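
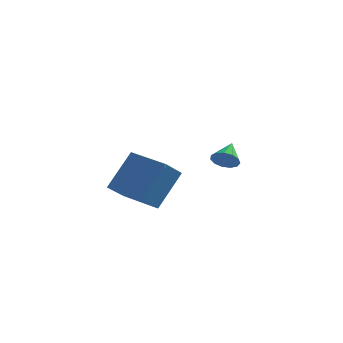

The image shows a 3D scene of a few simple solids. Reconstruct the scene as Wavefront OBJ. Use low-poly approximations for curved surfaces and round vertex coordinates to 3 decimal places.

v -5.112 -2.483 2.536
v -4.523 -1.511 3.905
v -4.781 -1.615 1.777
v -4.192 -0.642 3.146
v -3.668 -3.158 2.394
v -3.079 -2.185 3.763
v -3.337 -2.289 1.635
v -2.748 -1.317 3.004
v -1.961 1.913 2.385
v -1.631 1.671 2.781
v -1.919 2.807 2.895
v -1.432 1.789 2.558
v -1.402 1.947 2.28
v -1.549 2.094 2.035
v -1.827 2.183 1.901
v -2.148 2.187 1.921
v -2.409 2.104 2.088
v -2.528 1.96 2.349
v -2.467 1.802 2.622
v -2.246 1.678 2.819
v -1.934 1.63 2.879
f 2 4 1
f 5 2 1
f 1 4 3
f 3 5 1
f 2 8 4
f 6 2 5
f 6 8 2
f 4 8 3
f 7 5 3
f 3 8 7
f 7 6 5
f 8 6 7
f 10 9 12
f 10 12 11
f 12 9 13
f 12 13 11
f 13 9 14
f 13 14 11
f 14 9 15
f 14 15 11
f 15 9 16
f 15 16 11
f 16 9 17
f 16 17 11
f 17 9 18
f 17 18 11
f 18 9 19
f 18 19 11
f 19 9 20
f 19 20 11
f 20 9 21
f 20 21 11
f 21 9 10
f 21 10 11



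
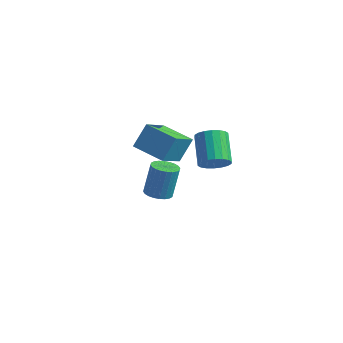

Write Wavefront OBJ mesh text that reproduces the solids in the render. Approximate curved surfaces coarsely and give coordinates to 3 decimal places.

v -1.646 -0.17 -4.357
v -0.998 0.283 -4.532
v -0.885 0.843 -2.657
v -1.534 0.39 -2.483
v -1.232 0.489 -4.58
v -1.12 1.05 -2.705
v -1.53 0.596 -4.593
v -1.417 1.156 -2.719
v -1.845 0.585 -4.571
v -1.732 1.146 -2.697
v -2.13 0.46 -4.517
v -2.017 1.02 -2.642
v -2.341 0.238 -4.438
v -2.228 0.799 -2.563
v -2.446 -0.045 -4.347
v -2.334 0.515 -2.472
v -2.43 -0.348 -4.257
v -2.318 0.213 -2.383
v -2.295 -0.623 -4.183
v -2.182 -0.063 -2.308
v -2.06 -0.83 -4.135
v -1.948 -0.269 -2.26
v -1.763 -0.936 -4.121
v -1.65 -0.376 -2.247
v -1.448 -0.926 -4.143
v -1.335 -0.365 -2.269
v -1.163 -0.8 -4.198
v -1.05 -0.24 -2.323
v -0.952 -0.579 -4.277
v -0.839 -0.018 -2.402
v -0.846 -0.295 -4.368
v -0.734 0.265 -2.493
v -0.862 0.007 -4.457
v -0.75 0.568 -2.583
v 2.663 -1.555 0.712
v 3.216 -1.693 1.383
v 2.25 -0.443 2.438
v 1.697 -0.305 1.768
v 3.386 -1.399 1.189
v 2.42 -0.148 2.244
v 3.413 -1.135 0.901
v 2.447 0.116 1.956
v 3.291 -0.954 0.575
v 2.325 0.296 1.63
v 3.045 -0.893 0.277
v 2.079 0.358 1.332
v 2.723 -0.962 0.065
v 1.757 0.288 1.12
v 2.389 -1.149 -0.019
v 1.423 0.101 1.036
v 2.11 -1.417 0.042
v 1.144 -0.167 1.097
v 1.94 -1.712 0.236
v 0.974 -0.461 1.291
v 1.913 -1.976 0.524
v 0.947 -0.725 1.579
v 2.035 -2.156 0.85
v 1.069 -0.906 1.905
v 2.281 -2.218 1.148
v 1.315 -0.967 2.203
v 2.603 -2.148 1.36
v 1.637 -0.898 2.415
v 2.937 -1.961 1.444
v 1.971 -0.711 2.499
v -0.298 -4.546 2.792
v -0.045 -3.702 4.018
v -0.349 -2.862 1.642
v -0.096 -2.017 2.868
v 1.516 -4.683 2.512
v 1.769 -3.838 3.738
v 1.465 -2.998 1.362
v 1.718 -2.154 2.588
f 2 1 5
f 2 5 3
f 3 5 6
f 3 6 4
f 5 1 7
f 5 7 6
f 6 7 8
f 6 8 4
f 7 1 9
f 7 9 8
f 8 9 10
f 8 10 4
f 9 1 11
f 9 11 10
f 10 11 12
f 10 12 4
f 11 1 13
f 11 13 12
f 12 13 14
f 12 14 4
f 13 1 15
f 13 15 14
f 14 15 16
f 14 16 4
f 15 1 17
f 15 17 16
f 16 17 18
f 16 18 4
f 17 1 19
f 17 19 18
f 18 19 20
f 18 20 4
f 19 1 21
f 19 21 20
f 20 21 22
f 20 22 4
f 21 1 23
f 21 23 22
f 22 23 24
f 22 24 4
f 23 1 25
f 23 25 24
f 24 25 26
f 24 26 4
f 25 1 27
f 25 27 26
f 26 27 28
f 26 28 4
f 27 1 29
f 27 29 28
f 28 29 30
f 28 30 4
f 29 1 31
f 29 31 30
f 30 31 32
f 30 32 4
f 31 1 33
f 31 33 32
f 32 33 34
f 32 34 4
f 33 1 2
f 33 2 34
f 34 2 3
f 34 3 4
f 36 35 39
f 36 39 37
f 37 39 40
f 37 40 38
f 39 35 41
f 39 41 40
f 40 41 42
f 40 42 38
f 41 35 43
f 41 43 42
f 42 43 44
f 42 44 38
f 43 35 45
f 43 45 44
f 44 45 46
f 44 46 38
f 45 35 47
f 45 47 46
f 46 47 48
f 46 48 38
f 47 35 49
f 47 49 48
f 48 49 50
f 48 50 38
f 49 35 51
f 49 51 50
f 50 51 52
f 50 52 38
f 51 35 53
f 51 53 52
f 52 53 54
f 52 54 38
f 53 35 55
f 53 55 54
f 54 55 56
f 54 56 38
f 55 35 57
f 55 57 56
f 56 57 58
f 56 58 38
f 57 35 59
f 57 59 58
f 58 59 60
f 58 60 38
f 59 35 61
f 59 61 60
f 60 61 62
f 60 62 38
f 61 35 63
f 61 63 62
f 62 63 64
f 62 64 38
f 63 35 36
f 63 36 64
f 64 36 37
f 64 37 38
f 66 68 65
f 69 66 65
f 65 68 67
f 67 69 65
f 66 72 68
f 70 66 69
f 70 72 66
f 68 72 67
f 71 69 67
f 67 72 71
f 71 70 69
f 72 70 71



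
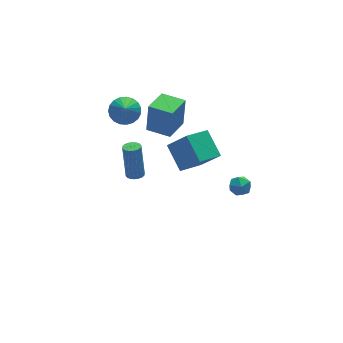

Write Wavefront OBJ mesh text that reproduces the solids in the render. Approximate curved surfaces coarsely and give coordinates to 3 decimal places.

v 2.462 -2.989 1.632
v 3.104 -3.177 1.703
v 2.196 -4.003 1.337
v 2.838 -4.191 1.408
v 2.473 -4.03 1.95
v 2.636 -3.403 2.132
v 2.664 -3.777 0.908
v 2.827 -3.15 1.09
v 3.228 -3.664 1.256
v 3.11 -3.821 1.9
v 2.19 -3.359 1.14
v 2.072 -3.516 1.784
v 0.125 3.538 -3.166
v 0.503 3.189 -3.085
v 0.592 3.753 -1.054
v 0.215 4.102 -1.134
v 0.62 3.38 -3.143
v 0.71 3.944 -1.112
v 0.64 3.602 -3.206
v 0.729 4.166 -1.175
v 0.558 3.811 -3.26
v 0.647 4.375 -1.229
v 0.39 3.966 -3.296
v 0.479 4.53 -1.265
v 0.169 4.037 -3.306
v 0.259 4.601 -1.275
v -0.06 4.008 -3.288
v 0.03 4.572 -1.257
v -0.252 3.887 -3.246
v -0.163 4.451 -1.215
v -0.37 3.696 -3.188
v -0.28 4.26 -1.157
v -0.389 3.474 -3.125
v -0.3 4.038 -1.094
v -0.307 3.265 -3.071
v -0.218 3.829 -1.04
v -0.139 3.11 -3.035
v -0.05 3.674 -1.004
v 0.081 3.039 -3.025
v 0.171 3.603 -0.994
v 0.31 3.068 -3.043
v 0.4 3.632 -1.012
v 0.86 -0.384 0.62
v 0.816 1.038 1.57
v 2.322 0.059 0.024
v 2.278 1.481 0.973
v 1.602 -1.181 1.847
v 1.558 0.241 2.796
v 3.064 -0.738 1.25
v 3.02 0.684 2.2
v 1.475 1.981 1.141
v 1.7 2.167 2.928
v 0.632 3.112 1.13
v 0.858 3.297 2.917
v 2.742 2.923 0.883
v 2.968 3.108 2.67
v 1.9 4.053 0.872
v 2.125 4.239 2.659
v -0.541 3.266 3.217
v -0.079 2.606 2.891
v -0.819 2.654 4.063
v 0.167 2.776 3.094
v 0.29 3.031 3.32
v 0.269 3.327 3.527
v 0.109 3.612 3.681
v -0.164 3.837 3.755
v -0.503 3.964 3.735
v -0.848 3.97 3.627
v -1.14 3.854 3.447
v -1.328 3.637 3.228
v -1.381 3.356 3.007
v -1.288 3.059 2.822
v -1.066 2.798 2.706
v -0.754 2.617 2.678
v -0.405 2.55 2.743
f 1 12 6
f 1 6 2
f 1 2 8
f 1 8 11
f 1 11 12
f 2 6 10
f 6 12 5
f 12 11 3
f 11 8 7
f 8 2 9
f 4 10 5
f 4 5 3
f 4 3 7
f 4 7 9
f 4 9 10
f 5 10 6
f 3 5 12
f 7 3 11
f 9 7 8
f 10 9 2
f 14 13 17
f 14 17 15
f 15 17 18
f 15 18 16
f 17 13 19
f 17 19 18
f 18 19 20
f 18 20 16
f 19 13 21
f 19 21 20
f 20 21 22
f 20 22 16
f 21 13 23
f 21 23 22
f 22 23 24
f 22 24 16
f 23 13 25
f 23 25 24
f 24 25 26
f 24 26 16
f 25 13 27
f 25 27 26
f 26 27 28
f 26 28 16
f 27 13 29
f 27 29 28
f 28 29 30
f 28 30 16
f 29 13 31
f 29 31 30
f 30 31 32
f 30 32 16
f 31 13 33
f 31 33 32
f 32 33 34
f 32 34 16
f 33 13 35
f 33 35 34
f 34 35 36
f 34 36 16
f 35 13 37
f 35 37 36
f 36 37 38
f 36 38 16
f 37 13 39
f 37 39 38
f 38 39 40
f 38 40 16
f 39 13 41
f 39 41 40
f 40 41 42
f 40 42 16
f 41 13 14
f 41 14 42
f 42 14 15
f 42 15 16
f 44 46 43
f 47 44 43
f 43 46 45
f 45 47 43
f 44 50 46
f 48 44 47
f 48 50 44
f 46 50 45
f 49 47 45
f 45 50 49
f 49 48 47
f 50 48 49
f 52 54 51
f 55 52 51
f 51 54 53
f 53 55 51
f 52 58 54
f 56 52 55
f 56 58 52
f 54 58 53
f 57 55 53
f 53 58 57
f 57 56 55
f 58 56 57
f 60 59 62
f 60 62 61
f 62 59 63
f 62 63 61
f 63 59 64
f 63 64 61
f 64 59 65
f 64 65 61
f 65 59 66
f 65 66 61
f 66 59 67
f 66 67 61
f 67 59 68
f 67 68 61
f 68 59 69
f 68 69 61
f 69 59 70
f 69 70 61
f 70 59 71
f 70 71 61
f 71 59 72
f 71 72 61
f 72 59 73
f 72 73 61
f 73 59 74
f 73 74 61
f 74 59 75
f 74 75 61
f 75 59 60
f 75 60 61



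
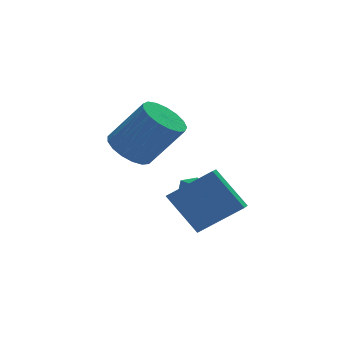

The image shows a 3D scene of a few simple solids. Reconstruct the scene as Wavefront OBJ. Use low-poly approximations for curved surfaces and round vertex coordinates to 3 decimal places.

v 1.086 -1.396 -0.297
v 1.598 -2.028 -0.88
v 2.725 -2.715 0.855
v 2.214 -2.084 1.437
v 1.858 -1.626 -0.89
v 2.986 -2.314 0.845
v 1.941 -1.172 -0.764
v 3.069 -1.859 0.97
v 1.829 -0.769 -0.532
v 2.957 -1.456 1.203
v 1.546 -0.51 -0.245
v 2.674 -1.197 1.489
v 1.158 -0.454 0.029
v 2.286 -1.141 1.764
v 0.754 -0.614 0.229
v 1.881 -1.301 1.963
v 0.425 -0.953 0.308
v 1.553 -1.64 2.043
v 0.248 -1.394 0.249
v 1.376 -2.081 1.983
v 0.263 -1.835 0.064
v 1.391 -2.522 1.799
v 0.467 -2.176 -0.203
v 1.594 -2.863 1.531
v 0.812 -2.338 -0.492
v 1.94 -3.025 1.242
v 1.22 -2.285 -0.736
v 2.348 -2.972 0.998
v 3.365 -0.696 -3.204
v 3.94 -0.807 -3.466
v 3.52 -1.473 -2.534
v 4.095 -1.584 -2.796
v 3.994 -1.048 -2.458
v 3.898 -0.568 -2.872
v 3.562 -1.712 -3.128
v 3.466 -1.232 -3.542
v 4.062 -1.435 -3.419
v 4.329 -1.024 -3.004
v 3.131 -1.256 -2.996
v 3.398 -0.845 -2.581
v 1.95 -2.747 -2.288
v 3.527 -3.354 -1.058
v 2.392 -2.119 -2.546
v 3.97 -2.727 -1.316
v 2.69 -3.893 -3.804
v 4.268 -4.501 -2.574
v 3.133 -3.266 -4.062
v 4.71 -3.873 -2.832
f 2 1 5
f 2 5 3
f 3 5 6
f 3 6 4
f 5 1 7
f 5 7 6
f 6 7 8
f 6 8 4
f 7 1 9
f 7 9 8
f 8 9 10
f 8 10 4
f 9 1 11
f 9 11 10
f 10 11 12
f 10 12 4
f 11 1 13
f 11 13 12
f 12 13 14
f 12 14 4
f 13 1 15
f 13 15 14
f 14 15 16
f 14 16 4
f 15 1 17
f 15 17 16
f 16 17 18
f 16 18 4
f 17 1 19
f 17 19 18
f 18 19 20
f 18 20 4
f 19 1 21
f 19 21 20
f 20 21 22
f 20 22 4
f 21 1 23
f 21 23 22
f 22 23 24
f 22 24 4
f 23 1 25
f 23 25 24
f 24 25 26
f 24 26 4
f 25 1 27
f 25 27 26
f 26 27 28
f 26 28 4
f 27 1 2
f 27 2 28
f 28 2 3
f 28 3 4
f 29 40 34
f 29 34 30
f 29 30 36
f 29 36 39
f 29 39 40
f 30 34 38
f 34 40 33
f 40 39 31
f 39 36 35
f 36 30 37
f 32 38 33
f 32 33 31
f 32 31 35
f 32 35 37
f 32 37 38
f 33 38 34
f 31 33 40
f 35 31 39
f 37 35 36
f 38 37 30
f 42 44 41
f 45 42 41
f 41 44 43
f 43 45 41
f 42 48 44
f 46 42 45
f 46 48 42
f 44 48 43
f 47 45 43
f 43 48 47
f 47 46 45
f 48 46 47



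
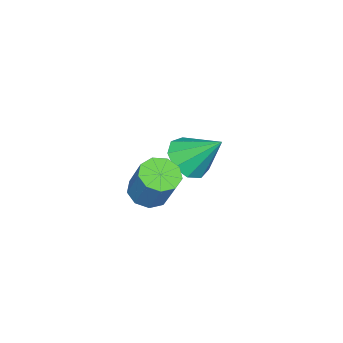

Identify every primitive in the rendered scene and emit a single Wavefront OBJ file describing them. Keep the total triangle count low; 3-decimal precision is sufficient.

v -0.401 -1.463 -3.544
v 0.488 -1.012 -3.933
v -0.499 -0.037 -2.116
v -0.101 -0.725 -4.259
v -0.831 -0.784 -4.251
v -1.359 -1.16 -3.912
v -1.44 -1.677 -3.401
v -1.034 -2.095 -2.957
v -0.332 -2.216 -2.788
v 0.337 -1.985 -2.973
v 0.661 -1.509 -3.425
v 3.622 -0.872 -2.536
v 4.232 -1.441 -2.437
v 4.707 -0.658 -0.864
v 4.098 -0.088 -0.964
v 4.433 -0.986 -2.724
v 4.908 -0.203 -1.151
v 4.255 -0.478 -2.924
v 4.73 0.305 -1.351
v 3.781 -0.153 -2.942
v 4.256 0.63 -1.369
v 3.233 -0.165 -2.771
v 3.708 0.618 -1.198
v 2.867 -0.507 -2.49
v 3.342 0.276 -0.917
v 2.854 -1.02 -2.23
v 3.329 -0.237 -0.658
v 3.201 -1.463 -2.114
v 3.676 -0.68 -0.542
v 3.745 -1.63 -2.196
v 4.22 -0.847 -0.623
f 2 1 4
f 2 4 3
f 4 1 5
f 4 5 3
f 5 1 6
f 5 6 3
f 6 1 7
f 6 7 3
f 7 1 8
f 7 8 3
f 8 1 9
f 8 9 3
f 9 1 10
f 9 10 3
f 10 1 11
f 10 11 3
f 11 1 2
f 11 2 3
f 13 12 16
f 13 16 14
f 14 16 17
f 14 17 15
f 16 12 18
f 16 18 17
f 17 18 19
f 17 19 15
f 18 12 20
f 18 20 19
f 19 20 21
f 19 21 15
f 20 12 22
f 20 22 21
f 21 22 23
f 21 23 15
f 22 12 24
f 22 24 23
f 23 24 25
f 23 25 15
f 24 12 26
f 24 26 25
f 25 26 27
f 25 27 15
f 26 12 28
f 26 28 27
f 27 28 29
f 27 29 15
f 28 12 30
f 28 30 29
f 29 30 31
f 29 31 15
f 30 12 13
f 30 13 31
f 31 13 14
f 31 14 15



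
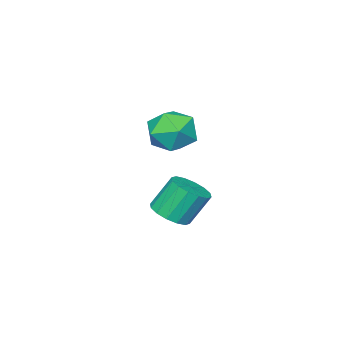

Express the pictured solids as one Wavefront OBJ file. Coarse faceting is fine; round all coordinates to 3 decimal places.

v -0.106 4.556 0.751
v 0.958 4.057 0.352
v -0.478 2.903 1.828
v 0.586 2.404 1.429
v 0.607 3.371 2.206
v 0.836 4.393 1.541
v -0.356 2.567 0.639
v -0.127 3.589 -0.026
v 0.803 2.828 0.283
v 1.399 3.325 1.252
v -0.919 3.635 0.928
v -0.323 4.132 1.897
v -0.429 2.744 -4.339
v 0.083 3.601 -4.41
v -0.659 4.172 -2.872
v -1.171 3.316 -2.801
v -0.362 3.69 -4.658
v -1.105 4.261 -3.121
v -0.826 3.526 -4.82
v -1.568 4.097 -3.283
v -1.183 3.152 -4.854
v -1.925 3.723 -3.317
v -1.338 2.67 -4.749
v -2.08 3.241 -3.212
v -1.249 2.207 -4.535
v -1.991 2.778 -2.998
v -0.941 1.888 -4.268
v -1.683 2.459 -2.73
v -0.495 1.799 -4.019
v -1.238 2.37 -2.482
v -0.032 1.963 -3.857
v -0.774 2.534 -2.32
v 0.325 2.337 -3.823
v -0.417 2.908 -2.286
v 0.48 2.819 -3.928
v -0.262 3.39 -2.391
v 0.391 3.282 -4.142
v -0.351 3.853 -2.605
f 1 12 6
f 1 6 2
f 1 2 8
f 1 8 11
f 1 11 12
f 2 6 10
f 6 12 5
f 12 11 3
f 11 8 7
f 8 2 9
f 4 10 5
f 4 5 3
f 4 3 7
f 4 7 9
f 4 9 10
f 5 10 6
f 3 5 12
f 7 3 11
f 9 7 8
f 10 9 2
f 14 13 17
f 14 17 15
f 15 17 18
f 15 18 16
f 17 13 19
f 17 19 18
f 18 19 20
f 18 20 16
f 19 13 21
f 19 21 20
f 20 21 22
f 20 22 16
f 21 13 23
f 21 23 22
f 22 23 24
f 22 24 16
f 23 13 25
f 23 25 24
f 24 25 26
f 24 26 16
f 25 13 27
f 25 27 26
f 26 27 28
f 26 28 16
f 27 13 29
f 27 29 28
f 28 29 30
f 28 30 16
f 29 13 31
f 29 31 30
f 30 31 32
f 30 32 16
f 31 13 33
f 31 33 32
f 32 33 34
f 32 34 16
f 33 13 35
f 33 35 34
f 34 35 36
f 34 36 16
f 35 13 37
f 35 37 36
f 36 37 38
f 36 38 16
f 37 13 14
f 37 14 38
f 38 14 15
f 38 15 16



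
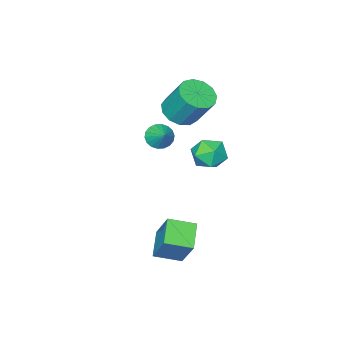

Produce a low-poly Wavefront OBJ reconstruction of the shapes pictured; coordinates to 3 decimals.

v -1.102 -2.446 -1.759
v -0.435 -2.825 -1.702
v -0.678 -1.594 -1.061
v -0.386 -2.625 -1.976
v -0.479 -2.39 -2.207
v -0.695 -2.165 -2.349
v -0.992 -1.996 -2.374
v -1.311 -1.916 -2.278
v -1.589 -1.941 -2.078
v -1.77 -2.066 -1.816
v -1.819 -2.266 -1.542
v -1.726 -2.502 -1.311
v -1.51 -2.726 -1.169
v -1.213 -2.895 -1.143
v -0.894 -2.975 -1.24
v -0.616 -2.95 -1.439
v -1.451 -1.322 0.522
v -0.456 -1.525 0.747
v -0.614 -0.42 2.443
v -1.609 -0.218 2.218
v -0.456 -1.034 0.427
v -0.614 0.071 2.123
v -0.772 -0.634 0.137
v -0.93 0.47 1.833
v -1.304 -0.453 -0.03
v -1.462 0.651 1.666
v -1.882 -0.548 -0.022
v -2.04 0.556 1.673
v -2.323 -0.889 0.158
v -2.482 0.216 1.854
v -2.488 -1.367 0.454
v -2.646 -0.262 2.15
v -2.323 -1.831 0.772
v -2.481 -0.726 2.468
v -1.881 -2.133 1.01
v -2.04 -1.029 2.706
v -1.303 -2.178 1.094
v -1.461 -1.074 2.789
v -0.772 -1.952 0.995
v -0.93 -0.847 2.691
v 0.343 3.869 0.525
v 1.012 3.668 1.225
v 0.468 2.372 -0.025
v 1.137 2.171 0.675
v 0.193 2.327 0.924
v 0.116 3.252 1.264
v 1.364 2.788 -0.064
v 1.287 3.713 0.276
v 1.643 3 0.861
v 0.919 2.715 1.471
v 0.561 3.325 -0.271
v -0.163 3.04 0.339
v 3.379 2.212 -4.126
v 3.677 3.313 -2.398
v 2.344 3.116 -4.523
v 2.642 4.216 -2.795
v 4.398 3.064 -4.845
v 4.696 4.164 -3.117
v 3.363 3.967 -5.242
v 3.661 5.068 -3.514
f 2 1 4
f 2 4 3
f 4 1 5
f 4 5 3
f 5 1 6
f 5 6 3
f 6 1 7
f 6 7 3
f 7 1 8
f 7 8 3
f 8 1 9
f 8 9 3
f 9 1 10
f 9 10 3
f 10 1 11
f 10 11 3
f 11 1 12
f 11 12 3
f 12 1 13
f 12 13 3
f 13 1 14
f 13 14 3
f 14 1 15
f 14 15 3
f 15 1 16
f 15 16 3
f 16 1 2
f 16 2 3
f 18 17 21
f 18 21 19
f 19 21 22
f 19 22 20
f 21 17 23
f 21 23 22
f 22 23 24
f 22 24 20
f 23 17 25
f 23 25 24
f 24 25 26
f 24 26 20
f 25 17 27
f 25 27 26
f 26 27 28
f 26 28 20
f 27 17 29
f 27 29 28
f 28 29 30
f 28 30 20
f 29 17 31
f 29 31 30
f 30 31 32
f 30 32 20
f 31 17 33
f 31 33 32
f 32 33 34
f 32 34 20
f 33 17 35
f 33 35 34
f 34 35 36
f 34 36 20
f 35 17 37
f 35 37 36
f 36 37 38
f 36 38 20
f 37 17 39
f 37 39 38
f 38 39 40
f 38 40 20
f 39 17 18
f 39 18 40
f 40 18 19
f 40 19 20
f 41 52 46
f 41 46 42
f 41 42 48
f 41 48 51
f 41 51 52
f 42 46 50
f 46 52 45
f 52 51 43
f 51 48 47
f 48 42 49
f 44 50 45
f 44 45 43
f 44 43 47
f 44 47 49
f 44 49 50
f 45 50 46
f 43 45 52
f 47 43 51
f 49 47 48
f 50 49 42
f 54 56 53
f 57 54 53
f 53 56 55
f 55 57 53
f 54 60 56
f 58 54 57
f 58 60 54
f 56 60 55
f 59 57 55
f 55 60 59
f 59 58 57
f 60 58 59



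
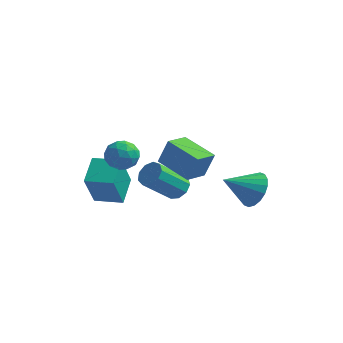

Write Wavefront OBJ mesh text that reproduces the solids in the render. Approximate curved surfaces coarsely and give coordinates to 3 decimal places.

v 1.746 -0.363 -1.39
v 2.102 -0.018 -0.881
v 1.13 -1.053 0.499
v 0.774 -1.397 -0.01
v 1.694 0.221 -0.989
v 0.721 -0.813 0.391
v 1.31 0.187 -1.285
v 0.337 -0.847 0.095
v 1.13 -0.104 -1.63
v 0.158 -1.138 -0.25
v 1.239 -0.516 -1.862
v 0.266 -1.551 -0.482
v 1.585 -0.857 -1.874
v 0.613 -1.891 -0.494
v 2.006 -0.966 -1.659
v 1.034 -2.001 -0.279
v 2.306 -0.793 -1.318
v 1.334 -1.828 0.062
v 2.344 -0.419 -1.011
v 1.372 -1.454 0.369
v 1.331 -1.835 1.212
v 1.727 -1.604 2.481
v 1.738 -0.712 0.88
v 2.134 -0.48 2.15
v 2.966 -2.54 0.83
v 3.362 -2.308 2.1
v 3.373 -1.416 0.499
v 3.769 -1.185 1.768
v -2.378 -0.415 -3.262
v -2.473 -1.328 -1.329
v -2.538 0.982 -2.61
v -2.633 0.069 -0.677
v -0.967 -0.309 -3.143
v -1.062 -1.222 -1.21
v -1.127 1.088 -2.491
v -1.222 0.175 -0.558
v -1.013 0.708 0.012
v -0.585 0.222 -0.589
v -1.555 -0.482 0.589
v -1.127 -0.968 -0.012
v -0.674 -0.542 0.615
v -0.339 0.193 0.258
v -1.801 -0.453 -0.258
v -1.466 0.282 -0.615
v -1.073 -0.496 -0.756
v -0.376 -0.551 -0.216
v -1.764 0.291 0.216
v -1.067 0.236 0.756
v -0.751 0.569 -0.34
v -1.389 -0.829 0.34
v -1.122 -0.579 0.708
v -0.871 -0.865 0.355
v -0.607 0.552 0.159
v -0.355 0.266 -0.194
v -0.407 -0.182 0.514
v -1.785 -0.526 0.194
v -1.533 -0.812 -0.159
v -1.269 0.605 -0.355
v -1.018 0.319 -0.708
v -1.733 -0.078 -0.514
v -0.787 -0.138 -0.791
v -1.105 -0.838 -0.451
v -1.501 -0.535 -0.596
v -1.304 -0.103 -0.806
v -0.377 -0.171 -0.473
v -0.696 -0.87 -0.134
v -0.429 -0.62 0.235
v -0.232 -0.188 0.025
v -0.664 -0.593 -0.571
v -1.444 0.61 0.134
v -1.763 -0.089 0.473
v -1.908 -0.072 -0.025
v -1.711 0.36 -0.235
v -1.035 0.578 0.451
v -1.353 -0.122 0.791
v -0.836 -0.157 0.806
v -0.639 0.275 0.596
v -1.476 0.333 0.571
v 3.938 4.31 -4.102
v 4.556 4.374 -3.231
v 2.642 3.41 -3.118
v 4.297 4.773 -3.207
v 3.967 5.08 -3.361
v 3.631 5.235 -3.661
v 3.357 5.206 -4.049
v 3.197 5 -4.447
v 3.184 4.657 -4.778
v 3.321 4.245 -4.974
v 3.58 3.846 -4.998
v 3.91 3.539 -4.844
v 4.245 3.385 -4.544
v 4.52 3.413 -4.156
v 4.679 3.619 -3.757
v 4.692 3.962 -3.427
f 2 1 5
f 2 5 3
f 3 5 6
f 3 6 4
f 5 1 7
f 5 7 6
f 6 7 8
f 6 8 4
f 7 1 9
f 7 9 8
f 8 9 10
f 8 10 4
f 9 1 11
f 9 11 10
f 10 11 12
f 10 12 4
f 11 1 13
f 11 13 12
f 12 13 14
f 12 14 4
f 13 1 15
f 13 15 14
f 14 15 16
f 14 16 4
f 15 1 17
f 15 17 16
f 16 17 18
f 16 18 4
f 17 1 19
f 17 19 18
f 18 19 20
f 18 20 4
f 19 1 2
f 19 2 20
f 20 2 3
f 20 3 4
f 22 24 21
f 25 22 21
f 21 24 23
f 23 25 21
f 22 28 24
f 26 22 25
f 26 28 22
f 24 28 23
f 27 25 23
f 23 28 27
f 27 26 25
f 28 26 27
f 30 32 29
f 33 30 29
f 29 32 31
f 31 33 29
f 30 36 32
f 34 30 33
f 34 36 30
f 32 36 31
f 35 33 31
f 31 36 35
f 35 34 33
f 36 34 35
f 37 74 53
f 74 48 77
f 53 77 42
f 74 77 53
f 37 53 49
f 53 42 54
f 49 54 38
f 53 54 49
f 37 49 58
f 49 38 59
f 58 59 44
f 49 59 58
f 37 58 70
f 58 44 73
f 70 73 47
f 58 73 70
f 37 70 74
f 70 47 78
f 74 78 48
f 70 78 74
f 38 54 65
f 54 42 68
f 65 68 46
f 54 68 65
f 42 77 55
f 77 48 76
f 55 76 41
f 77 76 55
f 48 78 75
f 78 47 71
f 75 71 39
f 78 71 75
f 47 73 72
f 73 44 60
f 72 60 43
f 73 60 72
f 44 59 64
f 59 38 61
f 64 61 45
f 59 61 64
f 40 66 52
f 66 46 67
f 52 67 41
f 66 67 52
f 40 52 50
f 52 41 51
f 50 51 39
f 52 51 50
f 40 50 57
f 50 39 56
f 57 56 43
f 50 56 57
f 40 57 62
f 57 43 63
f 62 63 45
f 57 63 62
f 40 62 66
f 62 45 69
f 66 69 46
f 62 69 66
f 41 67 55
f 67 46 68
f 55 68 42
f 67 68 55
f 39 51 75
f 51 41 76
f 75 76 48
f 51 76 75
f 43 56 72
f 56 39 71
f 72 71 47
f 56 71 72
f 45 63 64
f 63 43 60
f 64 60 44
f 63 60 64
f 46 69 65
f 69 45 61
f 65 61 38
f 69 61 65
f 80 79 82
f 80 82 81
f 82 79 83
f 82 83 81
f 83 79 84
f 83 84 81
f 84 79 85
f 84 85 81
f 85 79 86
f 85 86 81
f 86 79 87
f 86 87 81
f 87 79 88
f 87 88 81
f 88 79 89
f 88 89 81
f 89 79 90
f 89 90 81
f 90 79 91
f 90 91 81
f 91 79 92
f 91 92 81
f 92 79 93
f 92 93 81
f 93 79 94
f 93 94 81
f 94 79 80
f 94 80 81



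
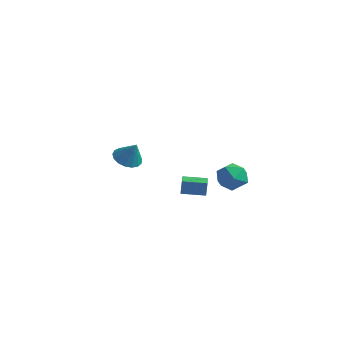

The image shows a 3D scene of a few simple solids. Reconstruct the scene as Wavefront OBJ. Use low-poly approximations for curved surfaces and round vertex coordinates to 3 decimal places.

v 3.06 2.643 -0.84
v 4.047 2.816 -0.457
v 3.193 0.964 -0.423
v 4.18 1.137 -0.04
v 3.328 1.539 0.472
v 3.245 2.577 0.214
v 3.995 1.203 -1.094
v 3.912 2.241 -1.352
v 4.624 1.927 -0.614
v 4.212 2.134 0.354
v 3.028 1.646 -1.234
v 2.616 1.853 -0.266
v -4.309 3.173 -2.015
v -3.461 3.026 -2.441
v -3.631 3.167 -0.665
v -3.496 3.483 -2.421
v -3.718 3.87 -2.308
v -4.074 4.097 -2.128
v -4.485 4.112 -1.922
v -4.855 3.912 -1.737
v -5.1 3.543 -1.616
v -5.164 3.089 -1.586
v -5.032 2.654 -1.654
v -4.734 2.338 -1.805
v -4.339 2.213 -2.004
v -3.937 2.309 -2.205
v -3.62 2.602 -2.363
v 1.22 0.157 -1.698
v 1.161 0.413 -0.837
v 0.596 1.26 -2.068
v 0.537 1.515 -1.207
v 2.503 0.845 -1.813
v 2.444 1.1 -0.952
v 1.879 1.947 -2.183
v 1.82 2.203 -1.322
f 1 12 6
f 1 6 2
f 1 2 8
f 1 8 11
f 1 11 12
f 2 6 10
f 6 12 5
f 12 11 3
f 11 8 7
f 8 2 9
f 4 10 5
f 4 5 3
f 4 3 7
f 4 7 9
f 4 9 10
f 5 10 6
f 3 5 12
f 7 3 11
f 9 7 8
f 10 9 2
f 14 13 16
f 14 16 15
f 16 13 17
f 16 17 15
f 17 13 18
f 17 18 15
f 18 13 19
f 18 19 15
f 19 13 20
f 19 20 15
f 20 13 21
f 20 21 15
f 21 13 22
f 21 22 15
f 22 13 23
f 22 23 15
f 23 13 24
f 23 24 15
f 24 13 25
f 24 25 15
f 25 13 26
f 25 26 15
f 26 13 27
f 26 27 15
f 27 13 14
f 27 14 15
f 29 31 28
f 32 29 28
f 28 31 30
f 30 32 28
f 29 35 31
f 33 29 32
f 33 35 29
f 31 35 30
f 34 32 30
f 30 35 34
f 34 33 32
f 35 33 34



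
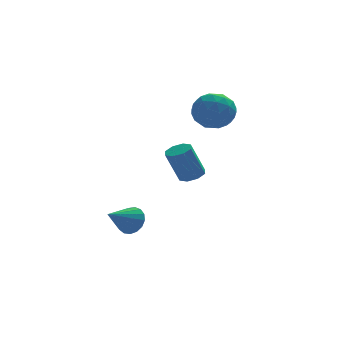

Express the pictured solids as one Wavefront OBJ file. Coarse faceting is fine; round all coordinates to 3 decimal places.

v 1.665 3.882 2.196
v 2.355 4.291 1.305
v 3.245 3.569 3.275
v 3.935 3.978 2.384
v 3.221 4.731 2.983
v 2.244 4.925 2.316
v 3.356 2.935 2.264
v 2.379 3.129 1.597
v 3.4 3.706 1.347
v 3.316 4.816 1.792
v 2.284 3.044 2.788
v 2.2 4.154 3.233
v 1.871 4.114 1.655
v 3.729 3.746 2.925
v 3.309 4.189 3.277
v 3.715 4.429 2.753
v 1.806 4.487 2.25
v 2.211 4.727 1.726
v 2.721 4.986 2.713
v 3.389 3.133 2.854
v 3.794 3.373 2.33
v 1.885 3.431 1.827
v 2.291 3.671 1.303
v 2.879 2.874 1.867
v 2.891 4.01 1.156
v 3.82 3.826 1.791
v 3.479 3.213 1.72
v 2.905 3.327 1.328
v 2.842 4.663 1.418
v 3.771 4.479 2.052
v 3.351 4.922 2.405
v 2.777 5.035 2.012
v 3.456 4.319 1.443
v 1.829 3.381 2.528
v 2.758 3.197 3.162
v 2.823 2.825 2.568
v 2.249 2.938 2.175
v 1.78 4.034 2.789
v 2.709 3.85 3.424
v 2.695 4.533 3.252
v 2.121 4.647 2.86
v 2.144 3.541 3.137
v 0.356 -2.203 0.611
v 0.869 -2.587 0.806
v 0.198 -2.64 2.465
v -0.316 -2.257 2.269
v 0.966 -2.087 0.861
v 0.295 -2.14 2.52
v 0.705 -1.655 0.77
v 0.034 -1.708 2.428
v 0.24 -1.544 0.585
v -0.431 -1.597 2.244
v -0.158 -1.82 0.415
v -0.829 -1.873 2.074
v -0.255 -2.32 0.36
v -0.926 -2.373 2.019
v 0.006 -2.752 0.452
v -0.665 -2.805 2.11
v 0.471 -2.863 0.636
v -0.2 -2.916 2.295
v -2.083 0.01 -3.063
v -1.614 0.032 -2.379
v -3.337 -0.81 -2.177
v -1.823 0.37 -2.362
v -2.092 0.625 -2.506
v -2.358 0.739 -2.777
v -2.562 0.686 -3.114
v -2.656 0.478 -3.44
v -2.619 0.163 -3.679
v -2.459 -0.187 -3.777
v -2.214 -0.492 -3.711
v -1.938 -0.683 -3.497
v -1.696 -0.714 -3.184
v -1.542 -0.58 -2.843
v -1.513 -0.31 -2.553
f 1 38 17
f 38 12 41
f 17 41 6
f 38 41 17
f 1 17 13
f 17 6 18
f 13 18 2
f 17 18 13
f 1 13 22
f 13 2 23
f 22 23 8
f 13 23 22
f 1 22 34
f 22 8 37
f 34 37 11
f 22 37 34
f 1 34 38
f 34 11 42
f 38 42 12
f 34 42 38
f 2 18 29
f 18 6 32
f 29 32 10
f 18 32 29
f 6 41 19
f 41 12 40
f 19 40 5
f 41 40 19
f 12 42 39
f 42 11 35
f 39 35 3
f 42 35 39
f 11 37 36
f 37 8 24
f 36 24 7
f 37 24 36
f 8 23 28
f 23 2 25
f 28 25 9
f 23 25 28
f 4 30 16
f 30 10 31
f 16 31 5
f 30 31 16
f 4 16 14
f 16 5 15
f 14 15 3
f 16 15 14
f 4 14 21
f 14 3 20
f 21 20 7
f 14 20 21
f 4 21 26
f 21 7 27
f 26 27 9
f 21 27 26
f 4 26 30
f 26 9 33
f 30 33 10
f 26 33 30
f 5 31 19
f 31 10 32
f 19 32 6
f 31 32 19
f 3 15 39
f 15 5 40
f 39 40 12
f 15 40 39
f 7 20 36
f 20 3 35
f 36 35 11
f 20 35 36
f 9 27 28
f 27 7 24
f 28 24 8
f 27 24 28
f 10 33 29
f 33 9 25
f 29 25 2
f 33 25 29
f 44 43 47
f 44 47 45
f 45 47 48
f 45 48 46
f 47 43 49
f 47 49 48
f 48 49 50
f 48 50 46
f 49 43 51
f 49 51 50
f 50 51 52
f 50 52 46
f 51 43 53
f 51 53 52
f 52 53 54
f 52 54 46
f 53 43 55
f 53 55 54
f 54 55 56
f 54 56 46
f 55 43 57
f 55 57 56
f 56 57 58
f 56 58 46
f 57 43 59
f 57 59 58
f 58 59 60
f 58 60 46
f 59 43 44
f 59 44 60
f 60 44 45
f 60 45 46
f 62 61 64
f 62 64 63
f 64 61 65
f 64 65 63
f 65 61 66
f 65 66 63
f 66 61 67
f 66 67 63
f 67 61 68
f 67 68 63
f 68 61 69
f 68 69 63
f 69 61 70
f 69 70 63
f 70 61 71
f 70 71 63
f 71 61 72
f 71 72 63
f 72 61 73
f 72 73 63
f 73 61 74
f 73 74 63
f 74 61 75
f 74 75 63
f 75 61 62
f 75 62 63



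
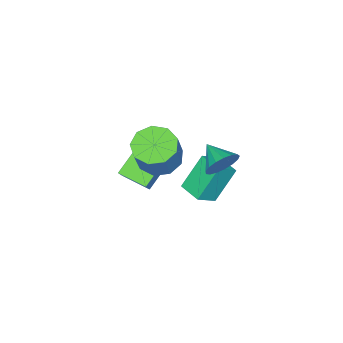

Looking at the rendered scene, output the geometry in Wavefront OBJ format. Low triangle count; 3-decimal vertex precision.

v 1.129 0.619 1.123
v 2.02 0.97 0.602
v 2.842 1.311 2.235
v 1.951 0.961 2.757
v 1.552 1.539 0.718
v 2.374 1.88 2.351
v 0.886 1.677 1.024
v 1.708 2.019 2.658
v 0.334 1.321 1.377
v 1.156 1.662 3.01
v 0.154 0.636 1.611
v 0.976 0.978 3.244
v 0.43 -0.056 1.617
v 1.252 0.285 3.25
v 1.033 -0.433 1.392
v 1.855 -0.091 3.025
v 1.681 -0.317 1.041
v 2.503 0.025 2.674
v 2.071 0.237 0.729
v 2.893 0.579 2.363
v 1.776 4.547 3.239
v 2.099 4.129 2.547
v 1.384 3.413 3.741
v 2.417 4.137 2.816
v 2.588 4.24 3.181
v 2.574 4.412 3.56
v 2.377 4.616 3.865
v 2.042 4.803 4.027
v 1.646 4.932 4.008
v 1.281 4.973 3.813
v 1.028 4.915 3.487
v 0.947 4.774 3.104
v 1.056 4.58 2.752
v 1.33 4.379 2.511
v 1.706 4.216 2.437
v -1.456 -2.544 -2.089
v -0.892 -2.329 -1.343
v -1.616 -1.025 -2.406
v -1.051 -0.81 -1.66
v -0.149 -2.61 -3.06
v 0.416 -2.395 -2.314
v -0.308 -1.091 -3.377
v 0.256 -0.876 -2.631
v -0.148 1.887 -1.403
v -1.226 2.255 0.229
v 0.194 3.068 -1.443
v -0.884 3.436 0.189
v 0.844 1.624 -0.689
v -0.234 1.992 0.943
v 1.186 2.805 -0.729
v 0.108 3.173 0.903
f 2 1 5
f 2 5 3
f 3 5 6
f 3 6 4
f 5 1 7
f 5 7 6
f 6 7 8
f 6 8 4
f 7 1 9
f 7 9 8
f 8 9 10
f 8 10 4
f 9 1 11
f 9 11 10
f 10 11 12
f 10 12 4
f 11 1 13
f 11 13 12
f 12 13 14
f 12 14 4
f 13 1 15
f 13 15 14
f 14 15 16
f 14 16 4
f 15 1 17
f 15 17 16
f 16 17 18
f 16 18 4
f 17 1 19
f 17 19 18
f 18 19 20
f 18 20 4
f 19 1 2
f 19 2 20
f 20 2 3
f 20 3 4
f 22 21 24
f 22 24 23
f 24 21 25
f 24 25 23
f 25 21 26
f 25 26 23
f 26 21 27
f 26 27 23
f 27 21 28
f 27 28 23
f 28 21 29
f 28 29 23
f 29 21 30
f 29 30 23
f 30 21 31
f 30 31 23
f 31 21 32
f 31 32 23
f 32 21 33
f 32 33 23
f 33 21 34
f 33 34 23
f 34 21 35
f 34 35 23
f 35 21 22
f 35 22 23
f 37 39 36
f 40 37 36
f 36 39 38
f 38 40 36
f 37 43 39
f 41 37 40
f 41 43 37
f 39 43 38
f 42 40 38
f 38 43 42
f 42 41 40
f 43 41 42
f 45 47 44
f 48 45 44
f 44 47 46
f 46 48 44
f 45 51 47
f 49 45 48
f 49 51 45
f 47 51 46
f 50 48 46
f 46 51 50
f 50 49 48
f 51 49 50



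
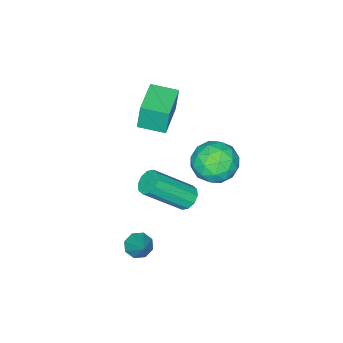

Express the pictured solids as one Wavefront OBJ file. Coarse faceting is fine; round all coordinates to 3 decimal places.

v 1.381 1.932 -0.874
v 1.728 1.74 -1.299
v 2.945 0.777 0.13
v 2.599 0.968 0.554
v 1.852 2.059 -1.189
v 3.069 1.095 0.239
v 1.796 2.328 -0.96
v 3.013 1.365 0.469
v 1.582 2.447 -0.698
v 2.799 1.483 0.731
v 1.291 2.368 -0.503
v 2.508 1.405 0.926
v 1.035 2.123 -0.45
v 2.252 1.16 0.979
v 0.911 1.805 -0.559
v 2.128 0.841 0.869
v 0.967 1.535 -0.789
v 2.184 0.572 0.64
v 1.181 1.417 -1.051
v 2.398 0.453 0.378
v 1.472 1.495 -1.246
v 2.689 0.532 0.183
v 2.604 0.43 -4.272
v 3.143 0.18 -4.411
v 3.256 1.29 -3.288
v 3.046 0.554 -4.673
v 2.69 0.855 -4.701
v 2.284 0.907 -4.477
v 2.065 0.68 -4.133
v 2.162 0.306 -3.87
v 2.518 0.005 -3.843
v 2.924 -0.047 -4.067
v -2.065 0.86 -3.672
v -1.423 0.392 -2.921
v -3.477 0.068 -2.959
v -2.835 -0.4 -2.208
v -3.006 0.679 -2.184
v -2.133 1.169 -2.625
v -2.767 -0.709 -3.255
v -1.894 -0.219 -3.696
v -1.857 -0.578 -2.663
v -2.004 0.28 -2.002
v -2.896 0.18 -3.878
v -3.043 1.038 -3.217
v -1.62 0.696 -3.359
v -3.28 -0.236 -2.521
v -3.38 0.399 -2.507
v -3.003 0.124 -2.066
v -2.037 1.153 -3.185
v -1.66 0.877 -2.744
v -2.59 1.046 -2.311
v -3.24 -0.417 -3.136
v -2.863 -0.693 -2.695
v -1.897 0.336 -3.814
v -1.52 0.061 -3.373
v -2.31 -0.586 -3.569
v -1.497 -0.15 -2.766
v -2.327 -0.615 -2.347
v -2.288 -0.797 -2.962
v -1.775 -0.509 -3.221
v -1.584 0.355 -2.377
v -2.414 -0.111 -1.958
v -2.515 0.524 -1.944
v -2.002 0.812 -2.204
v -1.839 -0.215 -2.226
v -2.486 0.571 -3.922
v -3.316 0.105 -3.503
v -2.898 -0.352 -3.676
v -2.385 -0.064 -3.936
v -2.573 1.075 -3.533
v -3.403 0.61 -3.114
v -3.125 0.969 -2.659
v -2.612 1.257 -2.918
v -3.061 0.675 -3.654
v -1.088 -2.248 0.605
v -1.177 -2.143 1.877
v -1.611 -1.187 0.48
v -1.701 -1.081 1.753
v 0.381 -1.519 0.647
v 0.291 -1.413 1.92
v -0.143 -0.457 0.523
v -0.232 -0.352 1.795
f 2 1 5
f 2 5 3
f 3 5 6
f 3 6 4
f 5 1 7
f 5 7 6
f 6 7 8
f 6 8 4
f 7 1 9
f 7 9 8
f 8 9 10
f 8 10 4
f 9 1 11
f 9 11 10
f 10 11 12
f 10 12 4
f 11 1 13
f 11 13 12
f 12 13 14
f 12 14 4
f 13 1 15
f 13 15 14
f 14 15 16
f 14 16 4
f 15 1 17
f 15 17 16
f 16 17 18
f 16 18 4
f 17 1 19
f 17 19 18
f 18 19 20
f 18 20 4
f 19 1 21
f 19 21 20
f 20 21 22
f 20 22 4
f 21 1 2
f 21 2 22
f 22 2 3
f 22 3 4
f 24 23 26
f 24 26 25
f 26 23 27
f 26 27 25
f 27 23 28
f 27 28 25
f 28 23 29
f 28 29 25
f 29 23 30
f 29 30 25
f 30 23 31
f 30 31 25
f 31 23 32
f 31 32 25
f 32 23 24
f 32 24 25
f 33 70 49
f 70 44 73
f 49 73 38
f 70 73 49
f 33 49 45
f 49 38 50
f 45 50 34
f 49 50 45
f 33 45 54
f 45 34 55
f 54 55 40
f 45 55 54
f 33 54 66
f 54 40 69
f 66 69 43
f 54 69 66
f 33 66 70
f 66 43 74
f 70 74 44
f 66 74 70
f 34 50 61
f 50 38 64
f 61 64 42
f 50 64 61
f 38 73 51
f 73 44 72
f 51 72 37
f 73 72 51
f 44 74 71
f 74 43 67
f 71 67 35
f 74 67 71
f 43 69 68
f 69 40 56
f 68 56 39
f 69 56 68
f 40 55 60
f 55 34 57
f 60 57 41
f 55 57 60
f 36 62 48
f 62 42 63
f 48 63 37
f 62 63 48
f 36 48 46
f 48 37 47
f 46 47 35
f 48 47 46
f 36 46 53
f 46 35 52
f 53 52 39
f 46 52 53
f 36 53 58
f 53 39 59
f 58 59 41
f 53 59 58
f 36 58 62
f 58 41 65
f 62 65 42
f 58 65 62
f 37 63 51
f 63 42 64
f 51 64 38
f 63 64 51
f 35 47 71
f 47 37 72
f 71 72 44
f 47 72 71
f 39 52 68
f 52 35 67
f 68 67 43
f 52 67 68
f 41 59 60
f 59 39 56
f 60 56 40
f 59 56 60
f 42 65 61
f 65 41 57
f 61 57 34
f 65 57 61
f 76 78 75
f 79 76 75
f 75 78 77
f 77 79 75
f 76 82 78
f 80 76 79
f 80 82 76
f 78 82 77
f 81 79 77
f 77 82 81
f 81 80 79
f 82 80 81



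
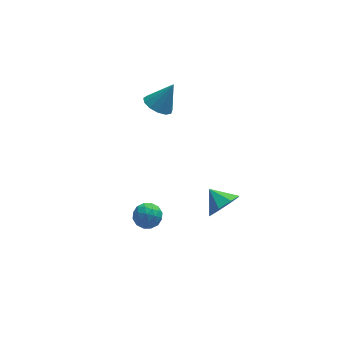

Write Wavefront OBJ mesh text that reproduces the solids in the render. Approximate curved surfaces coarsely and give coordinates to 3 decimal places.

v 2.751 -3.266 -1.217
v 3.167 -2.634 -1.807
v 2.209 -2.374 -0.643
v 2.517 -2.867 -2.058
v 2.004 -3.333 -1.816
v 1.928 -3.761 -1.223
v 2.334 -3.898 -0.626
v 2.984 -3.665 -0.375
v 3.497 -3.198 -0.617
v 3.573 -2.771 -1.21
v 0.905 3.539 0.428
v 1.465 2.973 0.162
v 1.755 3.741 1.792
v 1.616 3.393 0.006
v 1.541 3.86 -0.016
v 1.264 4.225 0.102
v 0.873 4.372 0.325
v 0.492 4.255 0.58
v 0.242 3.911 0.787
v 0.202 3.448 0.88
v 0.385 3.015 0.829
v 0.734 2.748 0.652
v 1.136 2.732 0.403
v -0.261 -0.423 -3.466
v 0.179 -1.014 -3.748
v -1.299 -0.946 -3.992
v -0.859 -1.537 -4.274
v -0.985 -1.473 -3.498
v -0.343 -1.151 -3.173
v -0.777 -0.809 -4.567
v -0.135 -0.487 -4.242
v -0.14 -1.253 -4.428
v -0.268 -1.663 -3.767
v -0.852 -0.297 -3.973
v -0.98 -0.707 -3.312
v 0.05 -0.673 -3.561
v -1.17 -1.287 -4.179
v -1.244 -1.25 -3.723
v -0.986 -1.597 -3.888
v -0.256 -0.753 -3.223
v 0.002 -1.1 -3.388
v -0.682 -1.37 -3.241
v -1.122 -0.86 -4.352
v -0.864 -1.207 -4.517
v -0.134 -0.363 -3.852
v 0.124 -0.71 -4.017
v -0.438 -0.59 -4.499
v 0.121 -1.161 -4.126
v -0.489 -1.468 -4.435
v -0.441 -1.04 -4.608
v -0.063 -0.85 -4.417
v 0.046 -1.402 -3.738
v -0.565 -1.709 -4.047
v -0.638 -1.672 -3.591
v -0.261 -1.482 -3.4
v -0.142 -1.542 -4.138
v -0.555 -0.251 -3.693
v -1.166 -0.558 -4.002
v -0.859 -0.478 -4.34
v -0.482 -0.288 -4.149
v -0.631 -0.492 -3.305
v -1.241 -0.799 -3.614
v -1.057 -1.11 -3.323
v -0.679 -0.92 -3.132
v -0.978 -0.418 -3.602
f 2 1 4
f 2 4 3
f 4 1 5
f 4 5 3
f 5 1 6
f 5 6 3
f 6 1 7
f 6 7 3
f 7 1 8
f 7 8 3
f 8 1 9
f 8 9 3
f 9 1 10
f 9 10 3
f 10 1 2
f 10 2 3
f 12 11 14
f 12 14 13
f 14 11 15
f 14 15 13
f 15 11 16
f 15 16 13
f 16 11 17
f 16 17 13
f 17 11 18
f 17 18 13
f 18 11 19
f 18 19 13
f 19 11 20
f 19 20 13
f 20 11 21
f 20 21 13
f 21 11 22
f 21 22 13
f 22 11 23
f 22 23 13
f 23 11 12
f 23 12 13
f 24 61 40
f 61 35 64
f 40 64 29
f 61 64 40
f 24 40 36
f 40 29 41
f 36 41 25
f 40 41 36
f 24 36 45
f 36 25 46
f 45 46 31
f 36 46 45
f 24 45 57
f 45 31 60
f 57 60 34
f 45 60 57
f 24 57 61
f 57 34 65
f 61 65 35
f 57 65 61
f 25 41 52
f 41 29 55
f 52 55 33
f 41 55 52
f 29 64 42
f 64 35 63
f 42 63 28
f 64 63 42
f 35 65 62
f 65 34 58
f 62 58 26
f 65 58 62
f 34 60 59
f 60 31 47
f 59 47 30
f 60 47 59
f 31 46 51
f 46 25 48
f 51 48 32
f 46 48 51
f 27 53 39
f 53 33 54
f 39 54 28
f 53 54 39
f 27 39 37
f 39 28 38
f 37 38 26
f 39 38 37
f 27 37 44
f 37 26 43
f 44 43 30
f 37 43 44
f 27 44 49
f 44 30 50
f 49 50 32
f 44 50 49
f 27 49 53
f 49 32 56
f 53 56 33
f 49 56 53
f 28 54 42
f 54 33 55
f 42 55 29
f 54 55 42
f 26 38 62
f 38 28 63
f 62 63 35
f 38 63 62
f 30 43 59
f 43 26 58
f 59 58 34
f 43 58 59
f 32 50 51
f 50 30 47
f 51 47 31
f 50 47 51
f 33 56 52
f 56 32 48
f 52 48 25
f 56 48 52



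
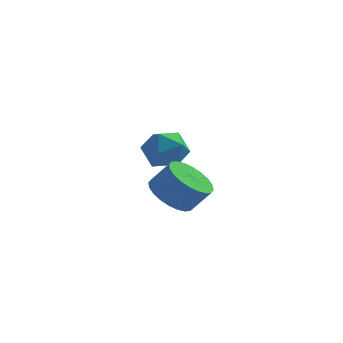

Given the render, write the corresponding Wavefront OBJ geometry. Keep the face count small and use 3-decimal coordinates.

v -3.131 -3.158 1
v -2.562 -3.817 0.55
v -1.84 -3.822 1.471
v -2.409 -3.162 1.92
v -2.406 -3.49 0.43
v -1.684 -3.494 1.351
v -2.36 -3.112 0.396
v -1.639 -3.116 1.317
v -2.432 -2.74 0.454
v -1.71 -2.745 1.375
v -2.61 -2.433 0.595
v -1.888 -2.437 1.516
v -2.867 -2.236 0.798
v -2.146 -2.24 1.719
v -3.165 -2.179 1.031
v -2.443 -2.183 1.952
v -3.457 -2.271 1.26
v -2.736 -2.276 2.181
v -3.7 -2.498 1.449
v -2.978 -2.503 2.37
v -3.856 -2.826 1.569
v -3.134 -2.83 2.49
v -3.901 -3.204 1.603
v -3.18 -3.208 2.524
v -3.83 -3.575 1.545
v -3.108 -3.58 2.466
v -3.652 -3.883 1.404
v -2.93 -3.887 2.325
v -3.394 -4.08 1.201
v -2.673 -4.084 2.122
v -3.097 -4.137 0.968
v -2.375 -4.141 1.889
v -2.804 -4.044 0.739
v -2.083 -4.049 1.66
v -3.612 1.87 1.215
v -3.33 1.443 2.072
v -4.21 0.457 0.708
v -3.928 0.03 1.565
v -4.67 0.698 1.561
v -4.3 1.572 1.875
v -3.24 0.328 0.905
v -2.87 1.202 1.219
v -3.099 0.49 1.881
v -3.983 0.718 2.286
v -3.557 1.182 0.494
v -4.441 1.41 0.899
f 2 1 5
f 2 5 3
f 3 5 6
f 3 6 4
f 5 1 7
f 5 7 6
f 6 7 8
f 6 8 4
f 7 1 9
f 7 9 8
f 8 9 10
f 8 10 4
f 9 1 11
f 9 11 10
f 10 11 12
f 10 12 4
f 11 1 13
f 11 13 12
f 12 13 14
f 12 14 4
f 13 1 15
f 13 15 14
f 14 15 16
f 14 16 4
f 15 1 17
f 15 17 16
f 16 17 18
f 16 18 4
f 17 1 19
f 17 19 18
f 18 19 20
f 18 20 4
f 19 1 21
f 19 21 20
f 20 21 22
f 20 22 4
f 21 1 23
f 21 23 22
f 22 23 24
f 22 24 4
f 23 1 25
f 23 25 24
f 24 25 26
f 24 26 4
f 25 1 27
f 25 27 26
f 26 27 28
f 26 28 4
f 27 1 29
f 27 29 28
f 28 29 30
f 28 30 4
f 29 1 31
f 29 31 30
f 30 31 32
f 30 32 4
f 31 1 33
f 31 33 32
f 32 33 34
f 32 34 4
f 33 1 2
f 33 2 34
f 34 2 3
f 34 3 4
f 35 46 40
f 35 40 36
f 35 36 42
f 35 42 45
f 35 45 46
f 36 40 44
f 40 46 39
f 46 45 37
f 45 42 41
f 42 36 43
f 38 44 39
f 38 39 37
f 38 37 41
f 38 41 43
f 38 43 44
f 39 44 40
f 37 39 46
f 41 37 45
f 43 41 42
f 44 43 36



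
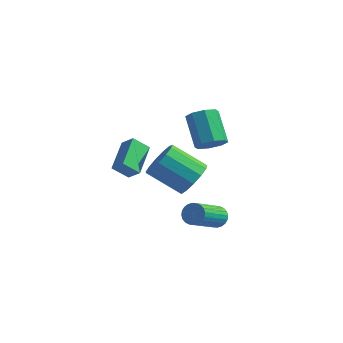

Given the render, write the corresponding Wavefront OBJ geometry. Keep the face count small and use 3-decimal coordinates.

v -1.373 -1.894 1.201
v -1.874 -0.259 1.983
v -2.05 -1.841 0.657
v -2.551 -0.206 1.439
v -0.769 -1.374 0.501
v -1.27 0.261 1.283
v -1.446 -1.321 -0.043
v -1.947 0.314 0.739
v 2.843 -0.434 -1.806
v 3.28 -0.23 -1.401
v 3.094 -2.002 -0.308
v 2.657 -2.206 -0.714
v 3.074 -0.144 -1.297
v 2.888 -1.916 -0.204
v 2.833 -0.103 -1.271
v 2.647 -1.875 -0.178
v 2.594 -0.112 -1.326
v 2.408 -1.883 -0.233
v 2.393 -0.17 -1.454
v 2.207 -1.941 -0.361
v 2.26 -0.268 -1.636
v 2.074 -2.04 -0.543
v 2.216 -0.391 -1.844
v 2.03 -2.163 -0.751
v 2.267 -0.521 -2.046
v 2.081 -2.293 -0.953
v 2.406 -0.638 -2.212
v 2.22 -2.41 -1.119
v 2.612 -0.724 -2.316
v 2.426 -2.496 -1.223
v 2.853 -0.765 -2.342
v 2.667 -2.537 -1.249
v 3.092 -0.757 -2.287
v 2.906 -2.528 -1.194
v 3.293 -0.699 -2.159
v 3.107 -2.47 -1.066
v 3.426 -0.6 -1.977
v 3.24 -2.372 -0.884
v 3.47 -0.477 -1.769
v 3.284 -2.249 -0.676
v 3.419 -0.347 -1.567
v 3.233 -2.119 -0.474
v 1.084 2.021 1.335
v 1.489 1.591 1.919
v 0.421 2.47 3.308
v 0.016 2.899 2.725
v 1.77 2.144 1.785
v 0.703 3.023 3.174
v 1.65 2.625 1.388
v 0.582 3.504 2.777
v 1.198 2.752 0.96
v 0.13 3.631 2.349
v 0.679 2.45 0.752
v -0.389 3.329 2.141
v 0.397 1.897 0.886
v -0.67 2.776 2.275
v 0.518 1.416 1.283
v -0.55 2.295 2.672
v 0.97 1.289 1.711
v -0.098 2.168 3.1
v 3.011 -2.746 1.968
v 3.507 -3.559 2.273
v 1.985 -4.066 3.397
v 1.489 -3.254 3.092
v 3.638 -3.148 2.635
v 2.115 -3.655 3.76
v 3.57 -2.61 2.786
v 2.047 -3.117 3.91
v 3.325 -2.114 2.676
v 1.802 -2.621 3.801
v 2.98 -1.82 2.342
v 1.457 -2.327 3.467
v 2.645 -1.819 1.889
v 1.122 -2.326 3.014
v 2.426 -2.113 1.461
v 0.903 -2.62 2.586
v 2.394 -2.608 1.193
v 0.871 -3.115 2.318
v 2.557 -3.147 1.172
v 1.034 -3.654 2.297
v 2.865 -3.559 1.403
v 1.342 -4.066 2.528
v 3.219 -3.712 1.813
v 1.696 -4.219 2.938
f 2 4 1
f 5 2 1
f 1 4 3
f 3 5 1
f 2 8 4
f 6 2 5
f 6 8 2
f 4 8 3
f 7 5 3
f 3 8 7
f 7 6 5
f 8 6 7
f 10 9 13
f 10 13 11
f 11 13 14
f 11 14 12
f 13 9 15
f 13 15 14
f 14 15 16
f 14 16 12
f 15 9 17
f 15 17 16
f 16 17 18
f 16 18 12
f 17 9 19
f 17 19 18
f 18 19 20
f 18 20 12
f 19 9 21
f 19 21 20
f 20 21 22
f 20 22 12
f 21 9 23
f 21 23 22
f 22 23 24
f 22 24 12
f 23 9 25
f 23 25 24
f 24 25 26
f 24 26 12
f 25 9 27
f 25 27 26
f 26 27 28
f 26 28 12
f 27 9 29
f 27 29 28
f 28 29 30
f 28 30 12
f 29 9 31
f 29 31 30
f 30 31 32
f 30 32 12
f 31 9 33
f 31 33 32
f 32 33 34
f 32 34 12
f 33 9 35
f 33 35 34
f 34 35 36
f 34 36 12
f 35 9 37
f 35 37 36
f 36 37 38
f 36 38 12
f 37 9 39
f 37 39 38
f 38 39 40
f 38 40 12
f 39 9 41
f 39 41 40
f 40 41 42
f 40 42 12
f 41 9 10
f 41 10 42
f 42 10 11
f 42 11 12
f 44 43 47
f 44 47 45
f 45 47 48
f 45 48 46
f 47 43 49
f 47 49 48
f 48 49 50
f 48 50 46
f 49 43 51
f 49 51 50
f 50 51 52
f 50 52 46
f 51 43 53
f 51 53 52
f 52 53 54
f 52 54 46
f 53 43 55
f 53 55 54
f 54 55 56
f 54 56 46
f 55 43 57
f 55 57 56
f 56 57 58
f 56 58 46
f 57 43 59
f 57 59 58
f 58 59 60
f 58 60 46
f 59 43 44
f 59 44 60
f 60 44 45
f 60 45 46
f 62 61 65
f 62 65 63
f 63 65 66
f 63 66 64
f 65 61 67
f 65 67 66
f 66 67 68
f 66 68 64
f 67 61 69
f 67 69 68
f 68 69 70
f 68 70 64
f 69 61 71
f 69 71 70
f 70 71 72
f 70 72 64
f 71 61 73
f 71 73 72
f 72 73 74
f 72 74 64
f 73 61 75
f 73 75 74
f 74 75 76
f 74 76 64
f 75 61 77
f 75 77 76
f 76 77 78
f 76 78 64
f 77 61 79
f 77 79 78
f 78 79 80
f 78 80 64
f 79 61 81
f 79 81 80
f 80 81 82
f 80 82 64
f 81 61 83
f 81 83 82
f 82 83 84
f 82 84 64
f 83 61 62
f 83 62 84
f 84 62 63
f 84 63 64



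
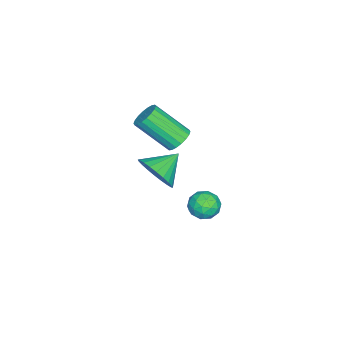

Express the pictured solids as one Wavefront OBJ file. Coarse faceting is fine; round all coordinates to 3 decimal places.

v -0.394 -1.335 0.574
v 0.315 -0.705 1.068
v -1.506 -0.645 1.286
v 0.233 -0.482 0.724
v 0.056 -0.389 0.358
v -0.19 -0.44 0.024
v -0.467 -0.628 -0.226
v -0.733 -0.923 -0.354
v -0.947 -1.281 -0.341
v -1.077 -1.647 -0.189
v -1.104 -1.966 0.079
v -1.022 -2.189 0.423
v -0.844 -2.282 0.789
v -0.599 -2.231 1.123
v -0.322 -2.043 1.373
v -0.056 -1.748 1.501
v 0.158 -1.39 1.488
v 0.289 -1.023 1.336
v -3.833 -1.458 0.159
v -3.131 -1.551 -0.015
v -2.984 -3.175 1.447
v -3.687 -3.082 1.621
v -3.117 -1.333 0.226
v -2.97 -2.958 1.687
v -3.246 -1.14 0.453
v -3.099 -2.764 1.915
v -3.49 -1.01 0.622
v -3.344 -2.634 2.084
v -3.803 -0.968 0.7
v -3.656 -2.593 2.162
v -4.122 -1.024 0.67
v -3.975 -2.648 2.132
v -4.383 -1.165 0.54
v -4.237 -2.789 2.001
v -4.536 -1.365 0.333
v -4.389 -2.989 1.795
v -4.55 -1.582 0.093
v -4.403 -3.207 1.554
v -4.421 -1.776 -0.135
v -4.274 -3.4 1.327
v -4.176 -1.906 -0.304
v -4.03 -3.53 1.158
v -3.864 -1.947 -0.382
v -3.717 -3.572 1.08
v -3.545 -1.892 -0.352
v -3.398 -3.516 1.11
v -3.283 -1.751 -0.221
v -3.137 -3.375 1.24
v 2.337 2.506 1.618
v 2.716 1.905 1.908
v 1.544 1.735 1.052
v 1.923 1.134 1.342
v 1.518 1.592 1.806
v 2.008 2.068 2.155
v 2.252 1.572 0.805
v 2.742 2.048 1.154
v 2.663 1.327 1.405
v 2.209 1.34 2.024
v 2.051 2.3 0.936
v 1.597 2.313 1.555
v 2.596 2.273 1.812
v 1.664 1.367 1.148
v 1.426 1.636 1.42
v 1.649 1.282 1.591
v 2.18 2.369 1.958
v 2.402 2.016 2.128
v 1.698 1.832 2.069
v 1.858 1.624 0.832
v 2.08 1.271 1.002
v 2.611 2.358 1.369
v 2.834 2.004 1.54
v 2.562 1.808 0.891
v 2.788 1.58 1.687
v 2.322 1.127 1.355
v 2.515 1.384 1.039
v 2.803 1.664 1.244
v 2.521 1.587 2.051
v 2.055 1.134 1.719
v 1.817 1.403 1.991
v 2.105 1.684 2.197
v 2.49 1.248 1.756
v 2.205 2.506 1.241
v 1.739 2.053 0.909
v 2.155 1.956 0.763
v 2.443 2.237 0.969
v 1.938 2.513 1.605
v 1.472 2.06 1.273
v 1.457 1.976 1.716
v 1.745 2.256 1.921
v 1.77 2.392 1.204
f 2 1 4
f 2 4 3
f 4 1 5
f 4 5 3
f 5 1 6
f 5 6 3
f 6 1 7
f 6 7 3
f 7 1 8
f 7 8 3
f 8 1 9
f 8 9 3
f 9 1 10
f 9 10 3
f 10 1 11
f 10 11 3
f 11 1 12
f 11 12 3
f 12 1 13
f 12 13 3
f 13 1 14
f 13 14 3
f 14 1 15
f 14 15 3
f 15 1 16
f 15 16 3
f 16 1 17
f 16 17 3
f 17 1 18
f 17 18 3
f 18 1 2
f 18 2 3
f 20 19 23
f 20 23 21
f 21 23 24
f 21 24 22
f 23 19 25
f 23 25 24
f 24 25 26
f 24 26 22
f 25 19 27
f 25 27 26
f 26 27 28
f 26 28 22
f 27 19 29
f 27 29 28
f 28 29 30
f 28 30 22
f 29 19 31
f 29 31 30
f 30 31 32
f 30 32 22
f 31 19 33
f 31 33 32
f 32 33 34
f 32 34 22
f 33 19 35
f 33 35 34
f 34 35 36
f 34 36 22
f 35 19 37
f 35 37 36
f 36 37 38
f 36 38 22
f 37 19 39
f 37 39 38
f 38 39 40
f 38 40 22
f 39 19 41
f 39 41 40
f 40 41 42
f 40 42 22
f 41 19 43
f 41 43 42
f 42 43 44
f 42 44 22
f 43 19 45
f 43 45 44
f 44 45 46
f 44 46 22
f 45 19 47
f 45 47 46
f 46 47 48
f 46 48 22
f 47 19 20
f 47 20 48
f 48 20 21
f 48 21 22
f 49 86 65
f 86 60 89
f 65 89 54
f 86 89 65
f 49 65 61
f 65 54 66
f 61 66 50
f 65 66 61
f 49 61 70
f 61 50 71
f 70 71 56
f 61 71 70
f 49 70 82
f 70 56 85
f 82 85 59
f 70 85 82
f 49 82 86
f 82 59 90
f 86 90 60
f 82 90 86
f 50 66 77
f 66 54 80
f 77 80 58
f 66 80 77
f 54 89 67
f 89 60 88
f 67 88 53
f 89 88 67
f 60 90 87
f 90 59 83
f 87 83 51
f 90 83 87
f 59 85 84
f 85 56 72
f 84 72 55
f 85 72 84
f 56 71 76
f 71 50 73
f 76 73 57
f 71 73 76
f 52 78 64
f 78 58 79
f 64 79 53
f 78 79 64
f 52 64 62
f 64 53 63
f 62 63 51
f 64 63 62
f 52 62 69
f 62 51 68
f 69 68 55
f 62 68 69
f 52 69 74
f 69 55 75
f 74 75 57
f 69 75 74
f 52 74 78
f 74 57 81
f 78 81 58
f 74 81 78
f 53 79 67
f 79 58 80
f 67 80 54
f 79 80 67
f 51 63 87
f 63 53 88
f 87 88 60
f 63 88 87
f 55 68 84
f 68 51 83
f 84 83 59
f 68 83 84
f 57 75 76
f 75 55 72
f 76 72 56
f 75 72 76
f 58 81 77
f 81 57 73
f 77 73 50
f 81 73 77



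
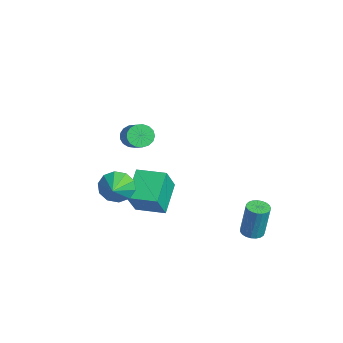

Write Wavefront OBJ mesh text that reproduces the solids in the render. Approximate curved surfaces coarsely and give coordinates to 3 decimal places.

v -3.929 -1.203 -4.779
v -5.107 -0.488 -3.909
v -3.172 -0.065 -4.689
v -4.35 0.65 -3.819
v -3.29 -1.73 -3.481
v -4.468 -1.015 -2.611
v -2.533 -0.592 -3.391
v -3.711 0.123 -2.521
v -0.667 3.005 -4.641
v -0.328 3.391 -4.718
v -0.174 3.582 -3.076
v -0.513 3.195 -2.999
v -0.516 3.497 -4.712
v -0.362 3.688 -3.07
v -0.73 3.518 -4.695
v -0.576 3.709 -3.053
v -0.934 3.45 -4.668
v -0.78 3.641 -3.026
v -1.091 3.305 -4.636
v -0.937 3.496 -2.994
v -1.175 3.108 -4.605
v -1.021 3.299 -2.963
v -1.171 2.894 -4.581
v -1.017 3.084 -2.939
v -1.08 2.698 -4.567
v -0.926 2.889 -2.925
v -0.918 2.556 -4.565
v -0.764 2.746 -2.923
v -0.712 2.491 -4.577
v -0.558 2.681 -2.935
v -0.498 2.515 -4.6
v -0.344 2.705 -2.958
v -0.314 2.623 -4.63
v -0.16 2.814 -2.988
v -0.19 2.798 -4.662
v -0.036 2.989 -3.02
v -0.149 3.009 -4.69
v 0.005 3.199 -3.048
v -0.198 3.218 -4.71
v -0.044 3.409 -3.068
v -1.515 -2.553 -1.359
v -1.083 -2.117 -1.856
v -0.545 -2.947 -0.861
v -1.176 -1.846 -1.46
v -1.399 -1.846 -1.026
v -1.666 -2.115 -0.718
v -1.875 -2.552 -0.656
v -1.947 -2.989 -0.861
v -1.854 -3.259 -1.257
v -1.632 -3.26 -1.692
v -1.365 -2.99 -1.999
v -1.155 -2.554 -2.062
v -2.732 -1.526 0.739
v -2.406 -1.548 0.26
v -1.142 -1.557 1.122
v -1.468 -1.534 1.601
v -2.436 -1.276 0.307
v -1.172 -1.285 1.168
v -2.534 -1.062 0.453
v -1.27 -1.071 1.314
v -2.677 -0.953 0.665
v -1.413 -0.962 1.526
v -2.833 -0.976 0.893
v -1.569 -0.984 1.755
v -2.966 -1.124 1.087
v -1.701 -1.133 1.948
v -3.045 -1.365 1.2
v -1.781 -1.374 2.062
v -3.053 -1.642 1.209
v -1.788 -1.651 2.07
v -2.987 -1.893 1.109
v -1.722 -1.902 1.97
v -2.863 -2.059 0.925
v -1.598 -2.068 1.786
v -2.709 -2.104 0.699
v -1.444 -2.113 1.56
v -2.56 -2.015 0.481
v -1.295 -2.024 1.342
v -2.451 -1.815 0.323
v -1.186 -1.824 1.184
f 2 4 1
f 5 2 1
f 1 4 3
f 3 5 1
f 2 8 4
f 6 2 5
f 6 8 2
f 4 8 3
f 7 5 3
f 3 8 7
f 7 6 5
f 8 6 7
f 10 9 13
f 10 13 11
f 11 13 14
f 11 14 12
f 13 9 15
f 13 15 14
f 14 15 16
f 14 16 12
f 15 9 17
f 15 17 16
f 16 17 18
f 16 18 12
f 17 9 19
f 17 19 18
f 18 19 20
f 18 20 12
f 19 9 21
f 19 21 20
f 20 21 22
f 20 22 12
f 21 9 23
f 21 23 22
f 22 23 24
f 22 24 12
f 23 9 25
f 23 25 24
f 24 25 26
f 24 26 12
f 25 9 27
f 25 27 26
f 26 27 28
f 26 28 12
f 27 9 29
f 27 29 28
f 28 29 30
f 28 30 12
f 29 9 31
f 29 31 30
f 30 31 32
f 30 32 12
f 31 9 33
f 31 33 32
f 32 33 34
f 32 34 12
f 33 9 35
f 33 35 34
f 34 35 36
f 34 36 12
f 35 9 37
f 35 37 36
f 36 37 38
f 36 38 12
f 37 9 39
f 37 39 38
f 38 39 40
f 38 40 12
f 39 9 10
f 39 10 40
f 40 10 11
f 40 11 12
f 42 41 44
f 42 44 43
f 44 41 45
f 44 45 43
f 45 41 46
f 45 46 43
f 46 41 47
f 46 47 43
f 47 41 48
f 47 48 43
f 48 41 49
f 48 49 43
f 49 41 50
f 49 50 43
f 50 41 51
f 50 51 43
f 51 41 52
f 51 52 43
f 52 41 42
f 52 42 43
f 54 53 57
f 54 57 55
f 55 57 58
f 55 58 56
f 57 53 59
f 57 59 58
f 58 59 60
f 58 60 56
f 59 53 61
f 59 61 60
f 60 61 62
f 60 62 56
f 61 53 63
f 61 63 62
f 62 63 64
f 62 64 56
f 63 53 65
f 63 65 64
f 64 65 66
f 64 66 56
f 65 53 67
f 65 67 66
f 66 67 68
f 66 68 56
f 67 53 69
f 67 69 68
f 68 69 70
f 68 70 56
f 69 53 71
f 69 71 70
f 70 71 72
f 70 72 56
f 71 53 73
f 71 73 72
f 72 73 74
f 72 74 56
f 73 53 75
f 73 75 74
f 74 75 76
f 74 76 56
f 75 53 77
f 75 77 76
f 76 77 78
f 76 78 56
f 77 53 79
f 77 79 78
f 78 79 80
f 78 80 56
f 79 53 54
f 79 54 80
f 80 54 55
f 80 55 56



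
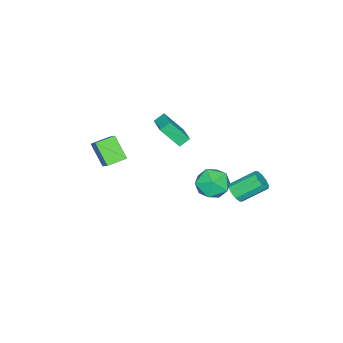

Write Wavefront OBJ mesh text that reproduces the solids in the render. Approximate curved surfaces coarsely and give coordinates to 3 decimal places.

v -3.138 -1.673 3.08
v -2.651 -2.715 4.49
v -2.039 -0.624 3.475
v -1.551 -1.667 4.884
v -2.609 -2.053 2.616
v -2.121 -3.096 4.025
v -1.509 -1.005 3.01
v -1.022 -2.047 4.42
v 1.38 3.715 3.232
v 1.826 3.011 4.034
v 0.474 2.269 2.466
v 0.92 1.565 3.268
v 0.135 2.359 3.568
v 0.696 3.254 4.042
v 1.604 2.026 2.458
v 2.165 2.921 2.932
v 1.965 1.967 3.556
v 1.057 2.173 4.242
v 1.243 3.107 2.258
v 0.335 3.313 2.944
v 1.946 -4.107 2.443
v 1.485 -5.172 3.671
v 0.994 -3.404 2.696
v 0.533 -4.469 3.924
v 3.127 -3.011 3.836
v 2.666 -4.076 5.064
v 2.175 -2.308 4.089
v 1.714 -3.373 5.317
v -1.563 2.675 0.314
v -1.277 2.376 0.891
v -2.15 3.606 1.962
v -2.437 3.905 1.386
v -1.004 2.691 0.752
v -1.878 3.92 1.823
v -0.946 3 0.446
v -1.819 4.229 1.517
v -1.123 3.184 0.089
v -1.996 4.414 1.161
v -1.468 3.175 -0.181
v -2.341 4.404 0.89
v -1.85 2.974 -0.262
v -2.723 4.204 0.809
v -2.122 2.66 -0.123
v -2.996 3.889 0.948
v -2.181 2.351 0.183
v -3.054 3.58 1.254
v -2.004 2.166 0.539
v -2.877 3.396 1.611
v -1.659 2.176 0.81
v -2.532 3.405 1.881
f 2 4 1
f 5 2 1
f 1 4 3
f 3 5 1
f 2 8 4
f 6 2 5
f 6 8 2
f 4 8 3
f 7 5 3
f 3 8 7
f 7 6 5
f 8 6 7
f 9 20 14
f 9 14 10
f 9 10 16
f 9 16 19
f 9 19 20
f 10 14 18
f 14 20 13
f 20 19 11
f 19 16 15
f 16 10 17
f 12 18 13
f 12 13 11
f 12 11 15
f 12 15 17
f 12 17 18
f 13 18 14
f 11 13 20
f 15 11 19
f 17 15 16
f 18 17 10
f 22 24 21
f 25 22 21
f 21 24 23
f 23 25 21
f 22 28 24
f 26 22 25
f 26 28 22
f 24 28 23
f 27 25 23
f 23 28 27
f 27 26 25
f 28 26 27
f 30 29 33
f 30 33 31
f 31 33 34
f 31 34 32
f 33 29 35
f 33 35 34
f 34 35 36
f 34 36 32
f 35 29 37
f 35 37 36
f 36 37 38
f 36 38 32
f 37 29 39
f 37 39 38
f 38 39 40
f 38 40 32
f 39 29 41
f 39 41 40
f 40 41 42
f 40 42 32
f 41 29 43
f 41 43 42
f 42 43 44
f 42 44 32
f 43 29 45
f 43 45 44
f 44 45 46
f 44 46 32
f 45 29 47
f 45 47 46
f 46 47 48
f 46 48 32
f 47 29 49
f 47 49 48
f 48 49 50
f 48 50 32
f 49 29 30
f 49 30 50
f 50 30 31
f 50 31 32



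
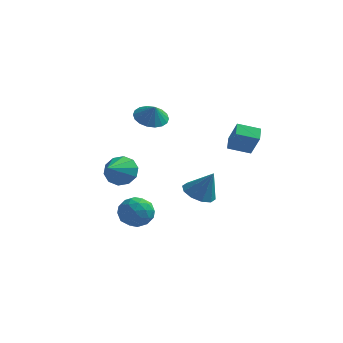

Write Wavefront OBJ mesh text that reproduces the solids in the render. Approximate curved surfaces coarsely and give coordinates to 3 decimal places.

v -1.735 -2.894 -0.39
v -1.127 -3.287 -1.08
v -1.825 -4.506 0.45
v -0.777 -3.067 -0.62
v -0.793 -2.781 -0.072
v -1.169 -2.538 0.354
v -1.761 -2.431 0.496
v -2.343 -2.501 0.3
v -2.693 -2.721 -0.16
v -2.676 -3.007 -0.708
v -2.301 -3.25 -1.134
v -1.709 -3.357 -1.276
v 1.033 1.479 -3.408
v 1.617 2.264 -3.731
v 1.887 1.501 -1.812
v 1.097 2.506 -3.456
v 0.552 2.356 -3.163
v 0.191 1.871 -2.963
v 0.152 1.236 -2.933
v 0.449 0.694 -3.085
v 0.97 0.452 -3.36
v 1.515 0.602 -3.653
v 1.876 1.087 -3.853
v 1.915 1.722 -3.883
v 2.202 2.767 -0.353
v 1.962 3.649 0.051
v 3.406 3.28 -0.759
v 3.166 4.162 -0.354
v 2.854 2.318 1.014
v 2.614 3.2 1.419
v 4.058 2.831 0.609
v 3.818 3.713 1.013
v -0.749 -3.403 -1.966
v -0.053 -2.97 -2.624
v -0.947 -4.71 -3.036
v -0.251 -4.277 -3.694
v 0.068 -4.661 -2.768
v 0.191 -3.852 -2.107
v -1.191 -3.828 -3.553
v -1.068 -3.019 -2.892
v -0.325 -3.232 -3.605
v 0.453 -3.747 -3.12
v -1.453 -3.933 -2.54
v -0.675 -4.448 -2.055
v -0.384 -3.071 -2.201
v -0.616 -4.609 -3.459
v -0.429 -4.834 -2.915
v -0.019 -4.579 -3.302
v -0.241 -3.59 -1.897
v 0.169 -3.336 -2.284
v 0.24 -4.33 -2.369
v -1.169 -4.344 -3.376
v -0.759 -4.09 -3.763
v -0.981 -3.101 -2.358
v -0.571 -2.846 -2.745
v -1.24 -3.35 -3.291
v -0.134 -2.971 -3.164
v -0.251 -3.74 -3.793
v -0.803 -3.476 -3.71
v -0.731 -3.001 -3.322
v 0.323 -3.274 -2.879
v 0.206 -4.043 -3.508
v 0.394 -4.268 -2.964
v 0.466 -3.793 -2.575
v 0.163 -3.428 -3.456
v -1.206 -3.637 -2.152
v -1.323 -4.406 -2.781
v -1.466 -3.887 -3.085
v -1.394 -3.412 -2.696
v -0.749 -3.94 -1.867
v -0.866 -4.709 -2.496
v -0.269 -4.679 -2.338
v -0.197 -4.204 -1.95
v -1.163 -4.252 -2.204
v -2.324 2.861 1.388
v -1.378 2.907 1.011
v -1.956 2.539 2.272
v -1.437 3.321 1.186
v -1.672 3.645 1.401
v -2.036 3.813 1.614
v -2.457 3.792 1.782
v -2.852 3.587 1.872
v -3.142 3.238 1.866
v -3.271 2.814 1.765
v -3.211 2.4 1.59
v -2.976 2.076 1.375
v -2.612 1.908 1.162
v -2.191 1.929 0.994
v -1.796 2.134 0.904
v -1.506 2.483 0.91
f 2 1 4
f 2 4 3
f 4 1 5
f 4 5 3
f 5 1 6
f 5 6 3
f 6 1 7
f 6 7 3
f 7 1 8
f 7 8 3
f 8 1 9
f 8 9 3
f 9 1 10
f 9 10 3
f 10 1 11
f 10 11 3
f 11 1 12
f 11 12 3
f 12 1 2
f 12 2 3
f 14 13 16
f 14 16 15
f 16 13 17
f 16 17 15
f 17 13 18
f 17 18 15
f 18 13 19
f 18 19 15
f 19 13 20
f 19 20 15
f 20 13 21
f 20 21 15
f 21 13 22
f 21 22 15
f 22 13 23
f 22 23 15
f 23 13 24
f 23 24 15
f 24 13 14
f 24 14 15
f 26 28 25
f 29 26 25
f 25 28 27
f 27 29 25
f 26 32 28
f 30 26 29
f 30 32 26
f 28 32 27
f 31 29 27
f 27 32 31
f 31 30 29
f 32 30 31
f 33 70 49
f 70 44 73
f 49 73 38
f 70 73 49
f 33 49 45
f 49 38 50
f 45 50 34
f 49 50 45
f 33 45 54
f 45 34 55
f 54 55 40
f 45 55 54
f 33 54 66
f 54 40 69
f 66 69 43
f 54 69 66
f 33 66 70
f 66 43 74
f 70 74 44
f 66 74 70
f 34 50 61
f 50 38 64
f 61 64 42
f 50 64 61
f 38 73 51
f 73 44 72
f 51 72 37
f 73 72 51
f 44 74 71
f 74 43 67
f 71 67 35
f 74 67 71
f 43 69 68
f 69 40 56
f 68 56 39
f 69 56 68
f 40 55 60
f 55 34 57
f 60 57 41
f 55 57 60
f 36 62 48
f 62 42 63
f 48 63 37
f 62 63 48
f 36 48 46
f 48 37 47
f 46 47 35
f 48 47 46
f 36 46 53
f 46 35 52
f 53 52 39
f 46 52 53
f 36 53 58
f 53 39 59
f 58 59 41
f 53 59 58
f 36 58 62
f 58 41 65
f 62 65 42
f 58 65 62
f 37 63 51
f 63 42 64
f 51 64 38
f 63 64 51
f 35 47 71
f 47 37 72
f 71 72 44
f 47 72 71
f 39 52 68
f 52 35 67
f 68 67 43
f 52 67 68
f 41 59 60
f 59 39 56
f 60 56 40
f 59 56 60
f 42 65 61
f 65 41 57
f 61 57 34
f 65 57 61
f 76 75 78
f 76 78 77
f 78 75 79
f 78 79 77
f 79 75 80
f 79 80 77
f 80 75 81
f 80 81 77
f 81 75 82
f 81 82 77
f 82 75 83
f 82 83 77
f 83 75 84
f 83 84 77
f 84 75 85
f 84 85 77
f 85 75 86
f 85 86 77
f 86 75 87
f 86 87 77
f 87 75 88
f 87 88 77
f 88 75 89
f 88 89 77
f 89 75 90
f 89 90 77
f 90 75 76
f 90 76 77



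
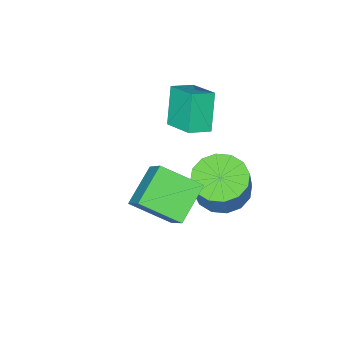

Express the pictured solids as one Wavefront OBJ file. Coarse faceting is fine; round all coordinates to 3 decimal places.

v -3.316 -5.027 2.791
v -3.181 -3.659 3.391
v -4.217 -4.8 2.478
v -4.081 -3.432 3.077
v -2.659 -4.448 1.323
v -2.523 -3.08 1.922
v -3.559 -4.221 1.009
v -3.424 -2.853 1.609
v -2.666 -1.328 -0.226
v -1.782 -0.914 -0.663
v -1.289 -0.518 0.708
v -2.174 -0.932 1.146
v -2.146 -0.496 -0.653
v -1.653 -0.101 0.719
v -2.649 -0.302 -0.528
v -2.156 0.094 0.843
v -3.157 -0.382 -0.322
v -2.664 0.014 1.049
v -3.534 -0.716 -0.091
v -3.041 -0.32 1.281
v -3.678 -1.214 0.105
v -3.185 -0.818 1.476
v -3.551 -1.742 0.212
v -3.058 -1.346 1.583
v -3.187 -2.159 0.201
v -2.694 -1.764 1.573
v -2.684 -2.354 0.077
v -2.191 -1.958 1.448
v -2.176 -2.274 -0.129
v -1.683 -1.878 1.242
v -1.799 -1.94 -0.361
v -1.306 -1.544 1.011
v -1.655 -1.442 -0.556
v -1.162 -1.046 0.815
v -0.984 -1.044 1.374
v -0.063 -2.279 2.137
v -0.513 0.104 2.664
v 0.409 -1.131 3.427
v 0.371 -0.589 0.473
v 1.293 -1.824 1.236
v 0.843 0.559 1.763
v 1.764 -0.676 2.526
f 2 4 1
f 5 2 1
f 1 4 3
f 3 5 1
f 2 8 4
f 6 2 5
f 6 8 2
f 4 8 3
f 7 5 3
f 3 8 7
f 7 6 5
f 8 6 7
f 10 9 13
f 10 13 11
f 11 13 14
f 11 14 12
f 13 9 15
f 13 15 14
f 14 15 16
f 14 16 12
f 15 9 17
f 15 17 16
f 16 17 18
f 16 18 12
f 17 9 19
f 17 19 18
f 18 19 20
f 18 20 12
f 19 9 21
f 19 21 20
f 20 21 22
f 20 22 12
f 21 9 23
f 21 23 22
f 22 23 24
f 22 24 12
f 23 9 25
f 23 25 24
f 24 25 26
f 24 26 12
f 25 9 27
f 25 27 26
f 26 27 28
f 26 28 12
f 27 9 29
f 27 29 28
f 28 29 30
f 28 30 12
f 29 9 31
f 29 31 30
f 30 31 32
f 30 32 12
f 31 9 33
f 31 33 32
f 32 33 34
f 32 34 12
f 33 9 10
f 33 10 34
f 34 10 11
f 34 11 12
f 36 38 35
f 39 36 35
f 35 38 37
f 37 39 35
f 36 42 38
f 40 36 39
f 40 42 36
f 38 42 37
f 41 39 37
f 37 42 41
f 41 40 39
f 42 40 41

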